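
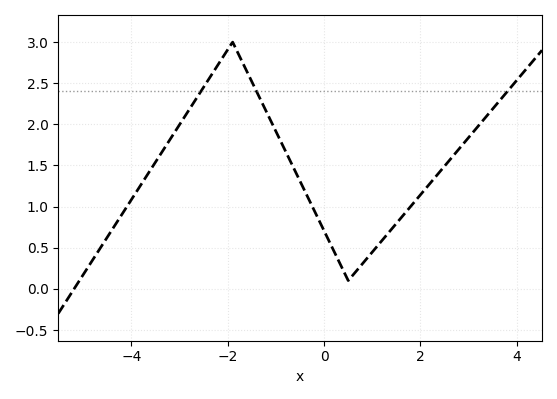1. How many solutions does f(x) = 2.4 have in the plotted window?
3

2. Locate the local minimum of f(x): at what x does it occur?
0.6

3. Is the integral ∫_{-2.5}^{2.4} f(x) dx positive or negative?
positive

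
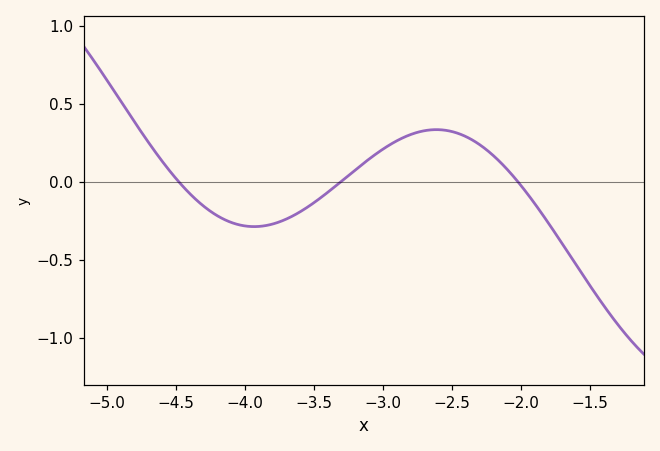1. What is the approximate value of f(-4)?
-0.284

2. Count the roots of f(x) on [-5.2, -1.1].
3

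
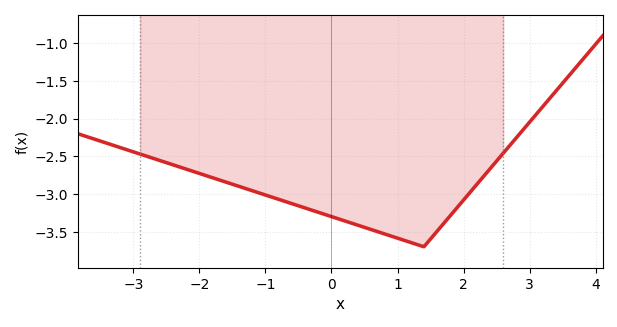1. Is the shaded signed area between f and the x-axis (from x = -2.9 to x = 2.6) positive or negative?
negative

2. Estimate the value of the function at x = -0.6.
-3.15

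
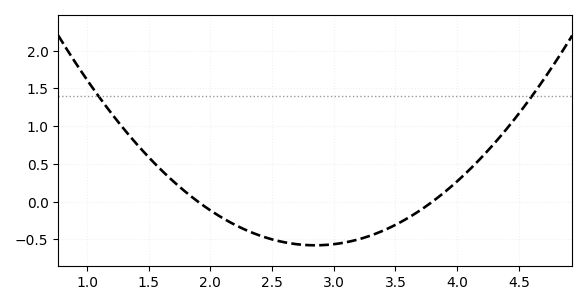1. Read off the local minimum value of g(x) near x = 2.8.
-0.578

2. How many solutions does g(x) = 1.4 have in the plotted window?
2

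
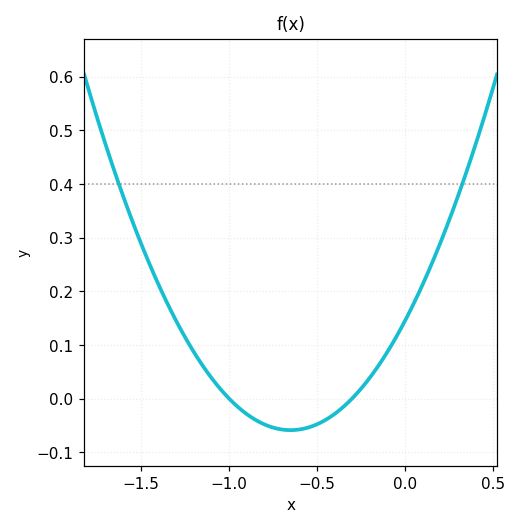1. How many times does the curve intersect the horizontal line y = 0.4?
2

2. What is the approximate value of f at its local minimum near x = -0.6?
-0.059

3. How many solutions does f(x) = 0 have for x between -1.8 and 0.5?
2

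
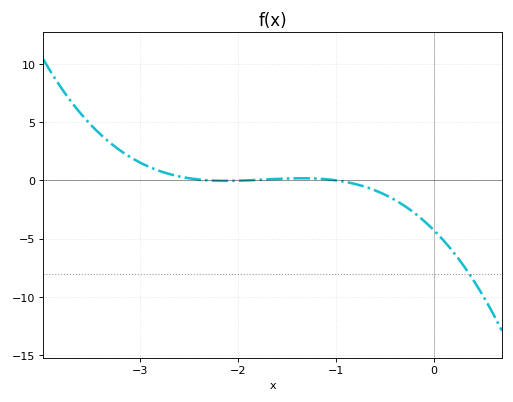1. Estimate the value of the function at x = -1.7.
0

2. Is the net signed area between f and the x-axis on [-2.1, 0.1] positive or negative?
negative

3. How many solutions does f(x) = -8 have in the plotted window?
1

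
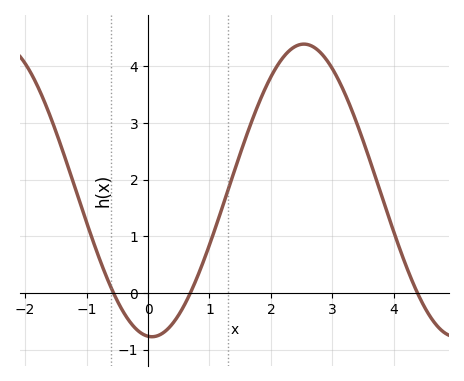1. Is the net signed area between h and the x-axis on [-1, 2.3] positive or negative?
positive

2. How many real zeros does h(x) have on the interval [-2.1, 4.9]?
3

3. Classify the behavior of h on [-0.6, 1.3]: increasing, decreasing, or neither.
neither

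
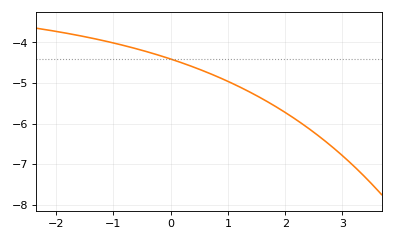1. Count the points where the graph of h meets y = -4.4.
1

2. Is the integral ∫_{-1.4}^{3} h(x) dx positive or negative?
negative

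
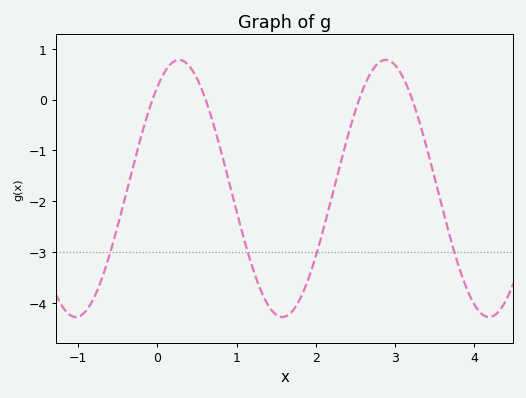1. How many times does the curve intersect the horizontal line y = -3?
4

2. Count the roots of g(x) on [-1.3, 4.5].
4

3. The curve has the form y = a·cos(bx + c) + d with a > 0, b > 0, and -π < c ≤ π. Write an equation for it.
y = 2.53cos(2.41x - 0.662) - 1.75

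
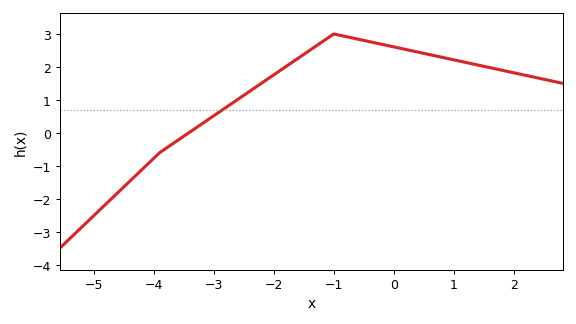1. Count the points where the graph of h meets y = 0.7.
1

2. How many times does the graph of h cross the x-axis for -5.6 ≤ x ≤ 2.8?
1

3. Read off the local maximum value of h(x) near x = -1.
3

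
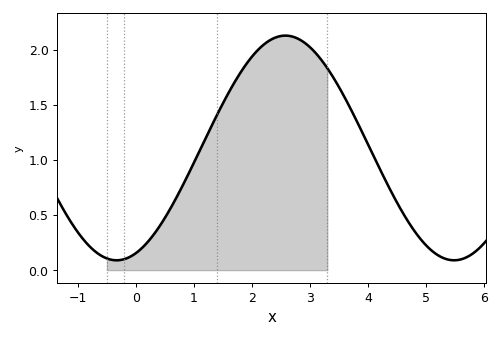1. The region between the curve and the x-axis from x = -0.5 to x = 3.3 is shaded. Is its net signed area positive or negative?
positive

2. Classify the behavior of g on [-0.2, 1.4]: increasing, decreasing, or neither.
increasing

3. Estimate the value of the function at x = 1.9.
1.87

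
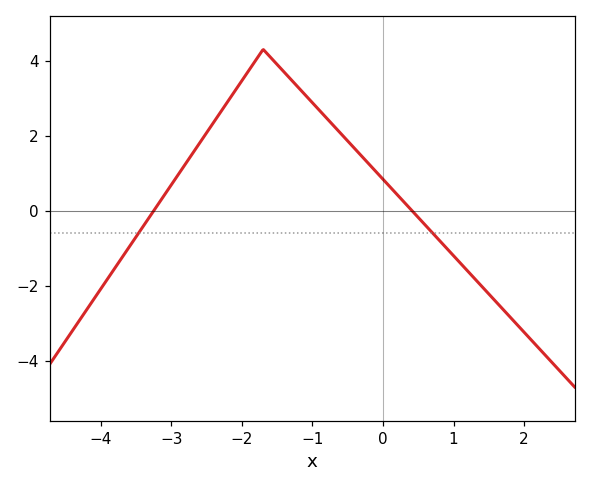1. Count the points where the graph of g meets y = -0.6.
2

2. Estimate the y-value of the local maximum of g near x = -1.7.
4.2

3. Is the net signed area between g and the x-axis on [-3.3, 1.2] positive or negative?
positive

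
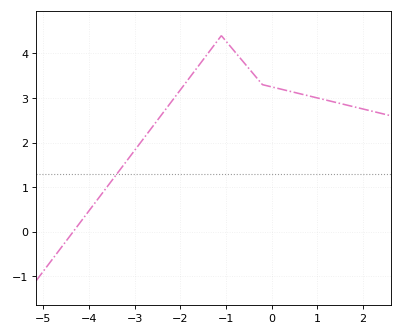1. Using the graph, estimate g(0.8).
3.1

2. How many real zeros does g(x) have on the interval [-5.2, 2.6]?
1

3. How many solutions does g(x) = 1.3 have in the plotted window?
1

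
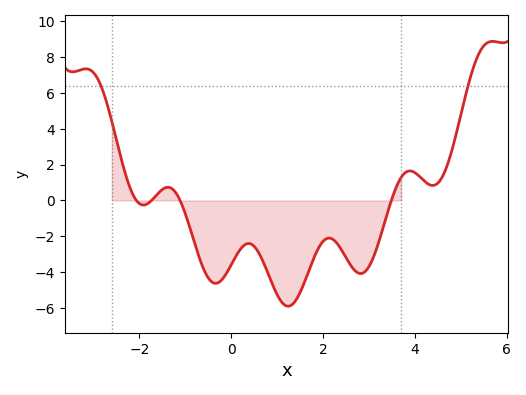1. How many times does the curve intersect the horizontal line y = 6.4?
2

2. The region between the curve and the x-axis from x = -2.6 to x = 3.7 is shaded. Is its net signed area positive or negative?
negative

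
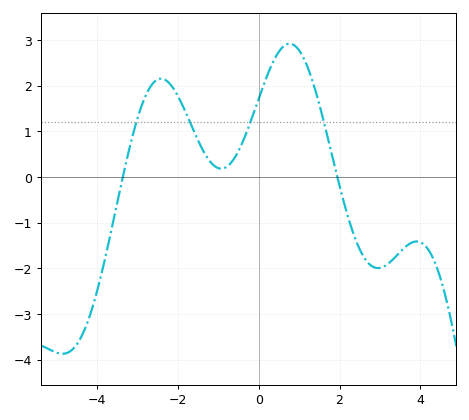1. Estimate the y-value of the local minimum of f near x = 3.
-2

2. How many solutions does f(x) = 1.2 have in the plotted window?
4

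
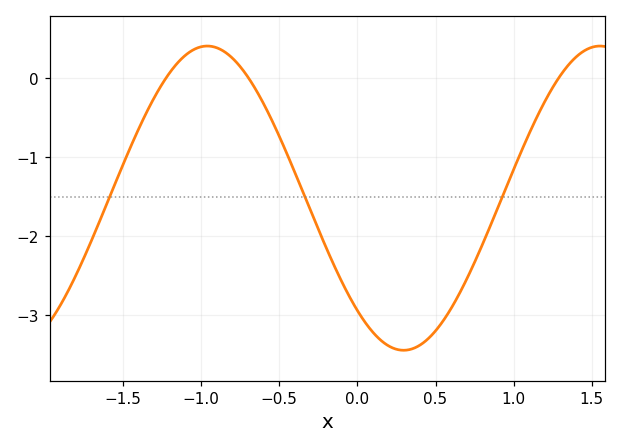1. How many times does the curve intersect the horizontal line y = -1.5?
3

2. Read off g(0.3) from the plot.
-3.45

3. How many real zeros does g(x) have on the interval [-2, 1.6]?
3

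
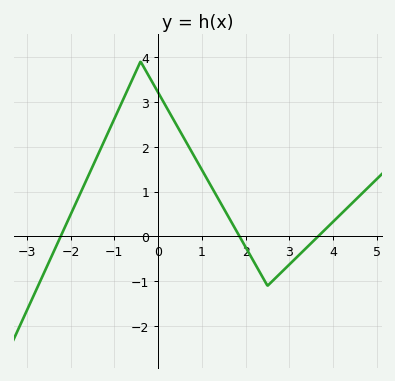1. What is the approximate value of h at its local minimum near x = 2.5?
-1.1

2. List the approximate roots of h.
-2.23, 1.86, 3.65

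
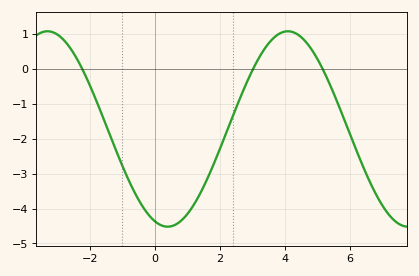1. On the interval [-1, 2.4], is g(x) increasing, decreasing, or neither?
neither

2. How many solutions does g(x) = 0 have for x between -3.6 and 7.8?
3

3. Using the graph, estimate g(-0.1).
-4.3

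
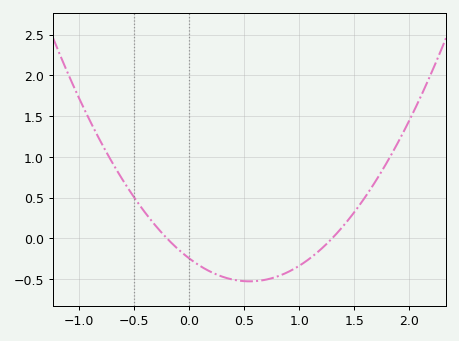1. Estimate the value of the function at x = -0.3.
0.15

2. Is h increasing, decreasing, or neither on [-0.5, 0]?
decreasing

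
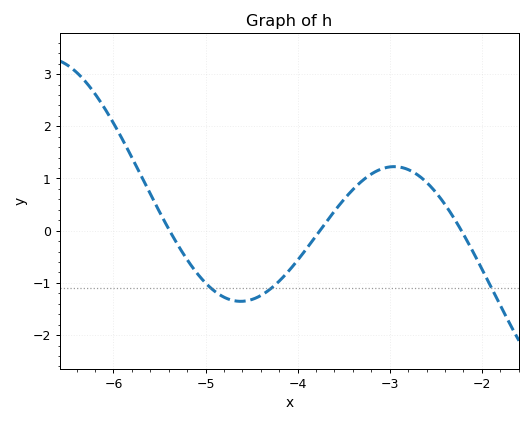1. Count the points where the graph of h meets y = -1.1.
3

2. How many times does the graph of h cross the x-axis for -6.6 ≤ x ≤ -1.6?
3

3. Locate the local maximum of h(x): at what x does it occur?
-3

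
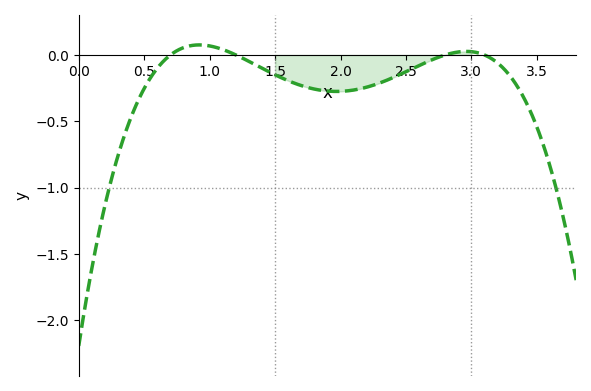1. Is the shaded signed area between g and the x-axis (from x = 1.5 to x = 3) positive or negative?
negative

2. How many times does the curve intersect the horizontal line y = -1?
2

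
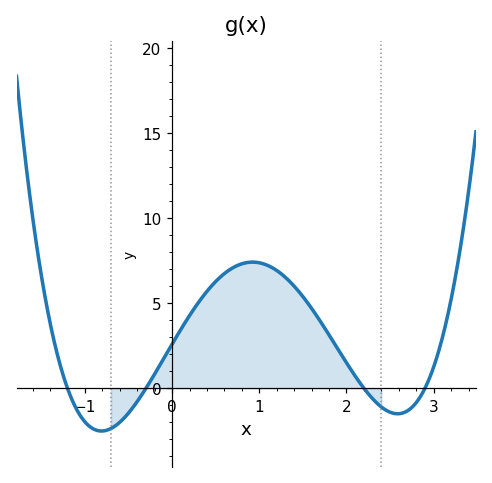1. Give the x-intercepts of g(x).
-1.2, -0.3, 2.2, 2.9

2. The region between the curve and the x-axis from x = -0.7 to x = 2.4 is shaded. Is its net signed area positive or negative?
positive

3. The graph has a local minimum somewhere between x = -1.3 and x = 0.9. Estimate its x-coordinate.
-0.8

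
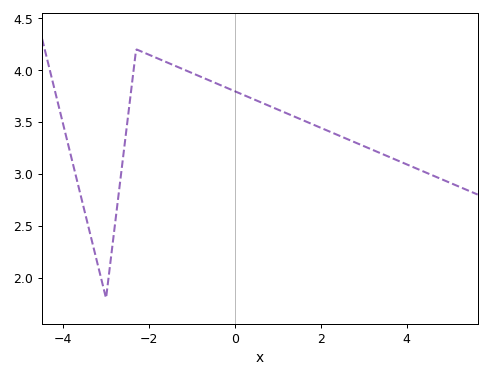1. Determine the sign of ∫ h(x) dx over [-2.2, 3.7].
positive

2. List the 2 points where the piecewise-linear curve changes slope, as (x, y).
(-3, 1.8); (-2.3, 4.2)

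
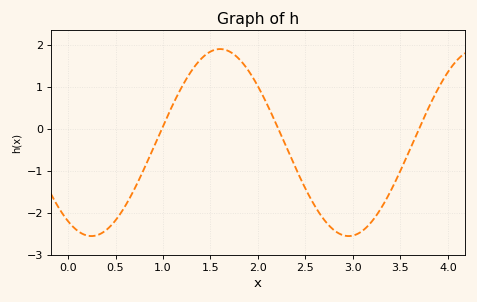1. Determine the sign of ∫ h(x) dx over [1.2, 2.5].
positive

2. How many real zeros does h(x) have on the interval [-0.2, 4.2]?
3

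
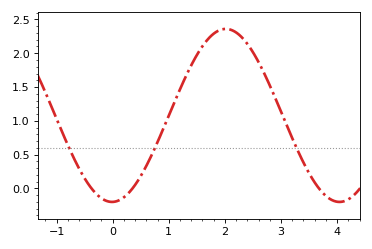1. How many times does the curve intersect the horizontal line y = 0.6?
3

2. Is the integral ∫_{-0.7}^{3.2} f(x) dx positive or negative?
positive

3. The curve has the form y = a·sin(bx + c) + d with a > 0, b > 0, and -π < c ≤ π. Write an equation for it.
y = 1.28sin(1.6x - 1.6) + 1.08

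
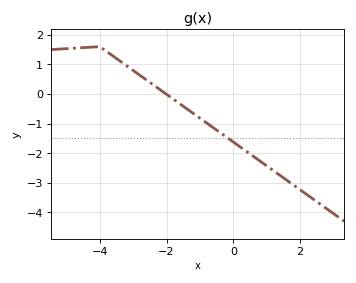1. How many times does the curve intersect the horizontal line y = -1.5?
1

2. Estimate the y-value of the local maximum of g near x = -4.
1.6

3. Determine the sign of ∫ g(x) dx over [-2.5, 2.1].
negative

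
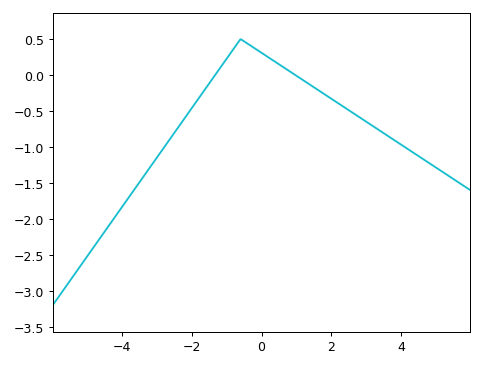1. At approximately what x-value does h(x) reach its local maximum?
-0.598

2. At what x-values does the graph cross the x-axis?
-1.33, 0.964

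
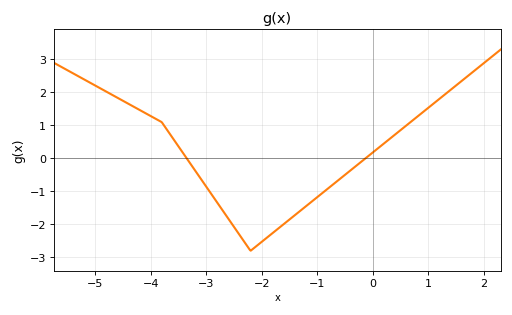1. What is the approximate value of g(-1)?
-1.2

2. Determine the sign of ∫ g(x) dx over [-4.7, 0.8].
negative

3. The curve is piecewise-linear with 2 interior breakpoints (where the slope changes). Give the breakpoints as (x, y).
(-3.8, 1.1); (-2.2, -2.8)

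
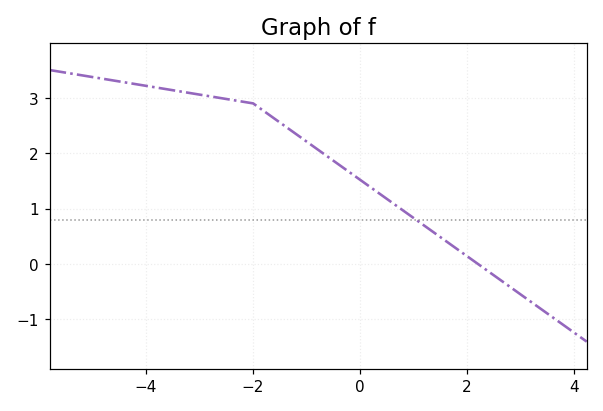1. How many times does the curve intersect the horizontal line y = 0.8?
1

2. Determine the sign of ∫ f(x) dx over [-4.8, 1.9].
positive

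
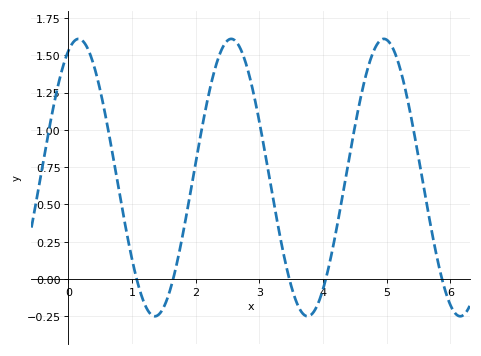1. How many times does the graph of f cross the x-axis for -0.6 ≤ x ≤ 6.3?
5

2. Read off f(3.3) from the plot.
0.343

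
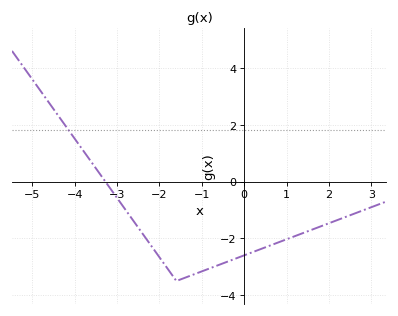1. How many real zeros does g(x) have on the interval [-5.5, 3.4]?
1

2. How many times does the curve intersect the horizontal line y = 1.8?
1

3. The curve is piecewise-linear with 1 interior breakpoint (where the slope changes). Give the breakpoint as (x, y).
(-1.6, -3.5)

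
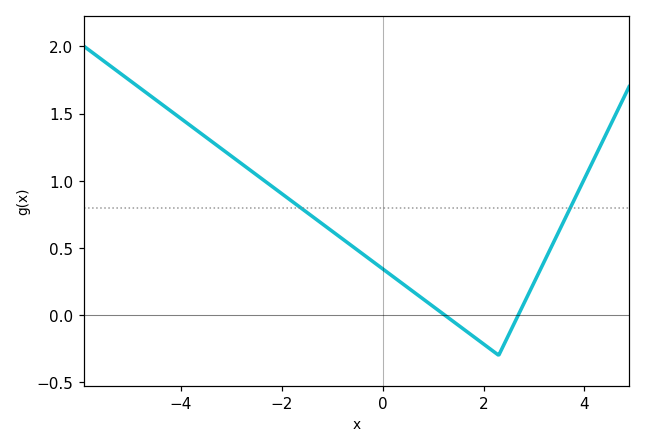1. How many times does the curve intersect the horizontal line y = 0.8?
2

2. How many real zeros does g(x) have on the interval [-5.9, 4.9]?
2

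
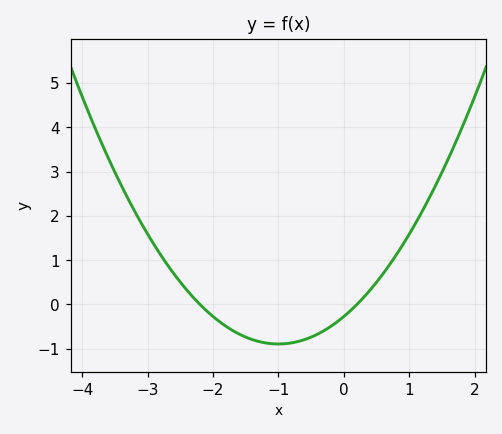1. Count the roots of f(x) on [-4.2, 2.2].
2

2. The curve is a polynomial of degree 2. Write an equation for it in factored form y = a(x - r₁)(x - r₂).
y = 0.62(x + 2.2)(x - 0.2)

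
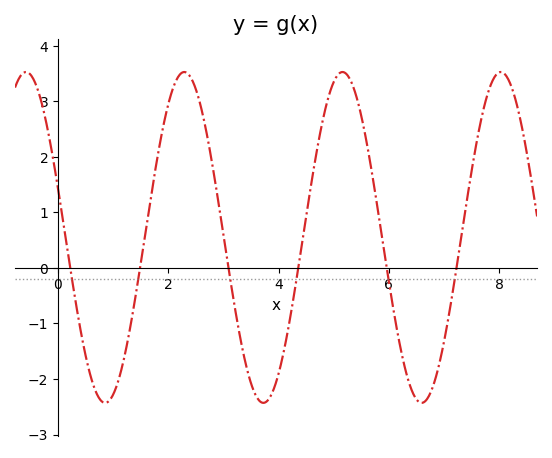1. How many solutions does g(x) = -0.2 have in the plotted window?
6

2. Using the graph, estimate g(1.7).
1.38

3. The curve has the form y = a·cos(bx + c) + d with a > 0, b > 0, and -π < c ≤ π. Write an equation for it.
y = 2.98cos(2.19x + 1.27) + 0.55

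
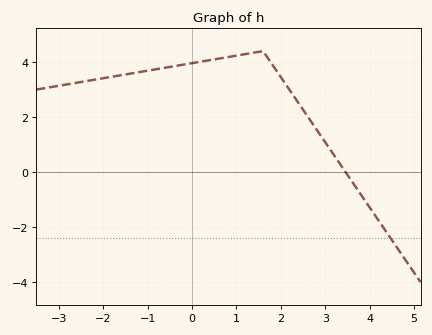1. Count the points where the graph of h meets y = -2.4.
1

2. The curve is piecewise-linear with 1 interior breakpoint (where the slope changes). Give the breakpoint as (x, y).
(1.6, 4.4)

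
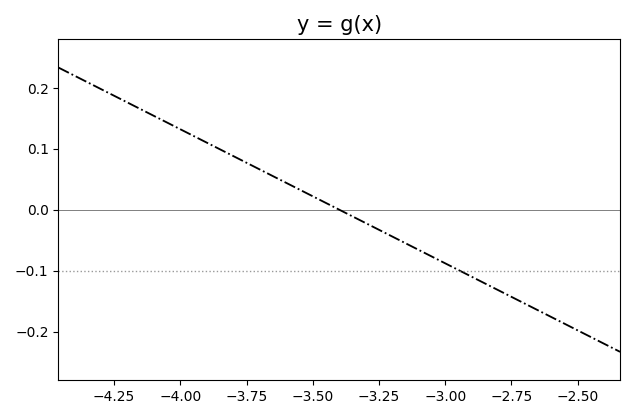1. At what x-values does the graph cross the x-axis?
-3.4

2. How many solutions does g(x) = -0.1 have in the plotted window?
1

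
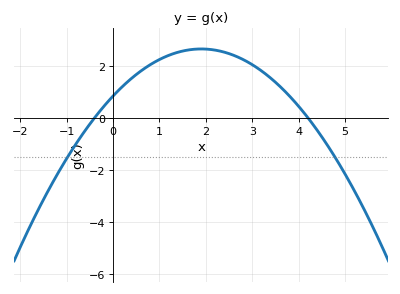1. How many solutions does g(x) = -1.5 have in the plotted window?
2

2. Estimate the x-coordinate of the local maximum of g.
1.8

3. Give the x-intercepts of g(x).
-0.4, 4.2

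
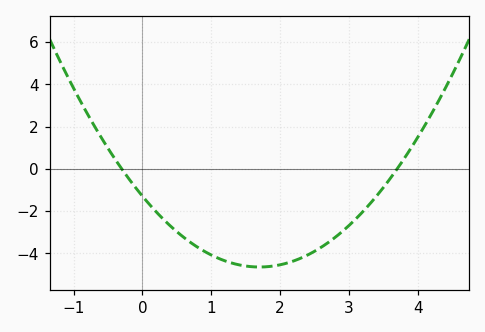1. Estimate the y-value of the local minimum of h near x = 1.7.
-4.64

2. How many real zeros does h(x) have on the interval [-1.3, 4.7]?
2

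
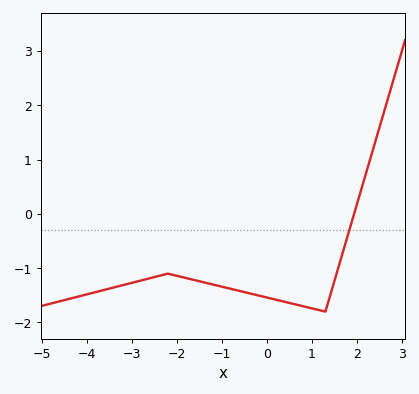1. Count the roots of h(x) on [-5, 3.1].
1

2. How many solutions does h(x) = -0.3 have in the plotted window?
1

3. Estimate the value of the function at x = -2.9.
-1.25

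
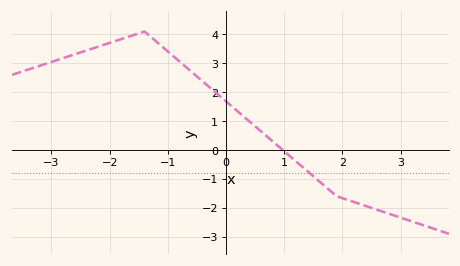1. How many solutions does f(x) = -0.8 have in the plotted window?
1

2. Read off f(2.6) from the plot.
-2.1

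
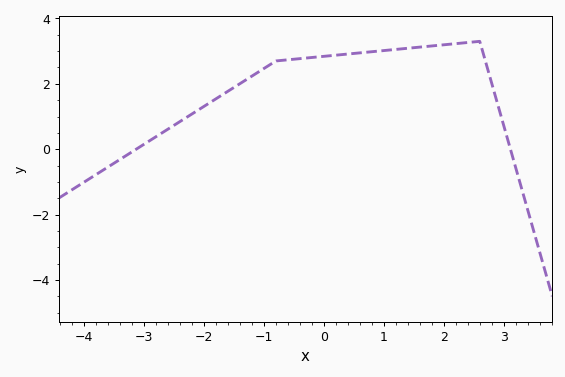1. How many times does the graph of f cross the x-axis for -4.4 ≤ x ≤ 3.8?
2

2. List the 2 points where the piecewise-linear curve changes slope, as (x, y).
(-0.8, 2.7); (2.6, 3.3)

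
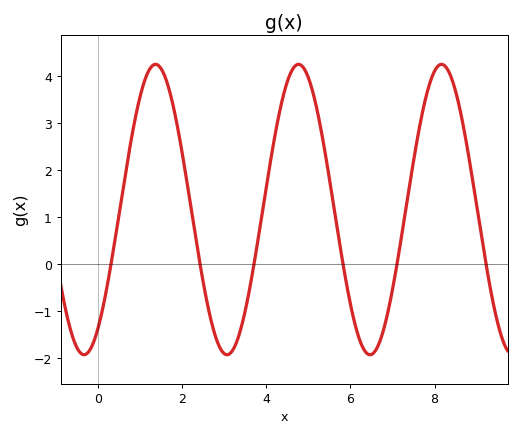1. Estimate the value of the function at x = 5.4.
2.4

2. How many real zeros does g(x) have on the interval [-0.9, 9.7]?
6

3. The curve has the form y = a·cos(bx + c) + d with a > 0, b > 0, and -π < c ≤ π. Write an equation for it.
y = 3.09cos(1.9x - 2.5) + 1.16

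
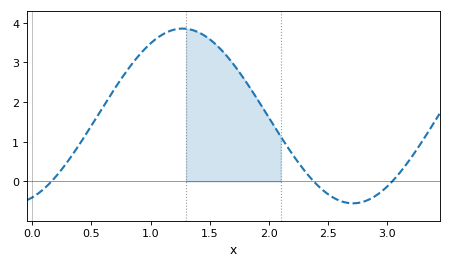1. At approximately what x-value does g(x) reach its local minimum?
2.71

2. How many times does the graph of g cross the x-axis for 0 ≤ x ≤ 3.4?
3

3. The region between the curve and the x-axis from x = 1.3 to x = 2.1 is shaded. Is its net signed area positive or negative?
positive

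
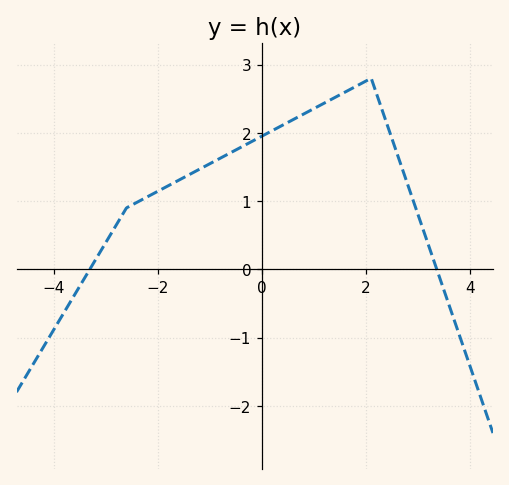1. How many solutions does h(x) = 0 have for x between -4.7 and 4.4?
2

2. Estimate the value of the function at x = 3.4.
-0.091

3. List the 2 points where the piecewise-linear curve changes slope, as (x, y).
(-2.6, 0.9); (2.1, 2.8)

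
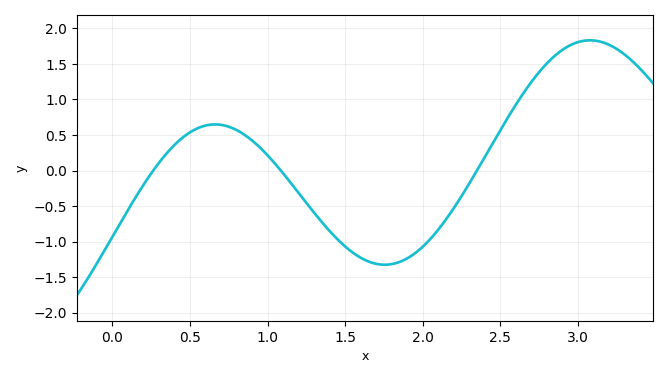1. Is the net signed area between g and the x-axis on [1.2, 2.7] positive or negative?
negative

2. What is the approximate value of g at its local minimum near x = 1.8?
-1.35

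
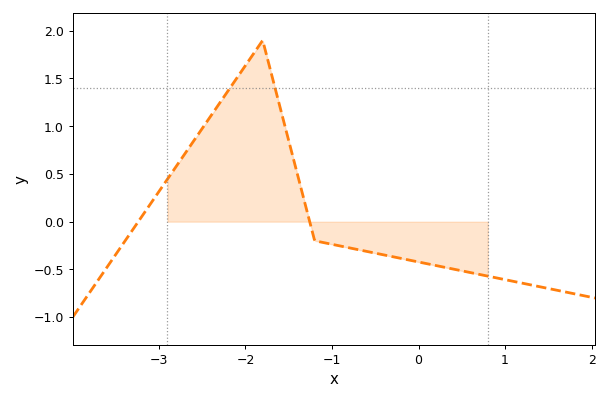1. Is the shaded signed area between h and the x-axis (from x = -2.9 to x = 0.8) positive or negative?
positive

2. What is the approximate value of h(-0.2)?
-0.4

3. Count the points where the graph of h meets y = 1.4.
2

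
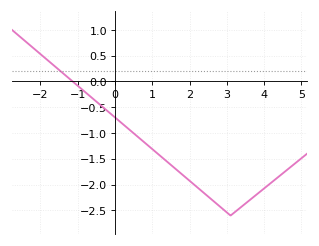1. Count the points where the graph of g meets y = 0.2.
1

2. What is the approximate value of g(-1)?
-0.083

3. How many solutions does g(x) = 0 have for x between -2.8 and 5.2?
1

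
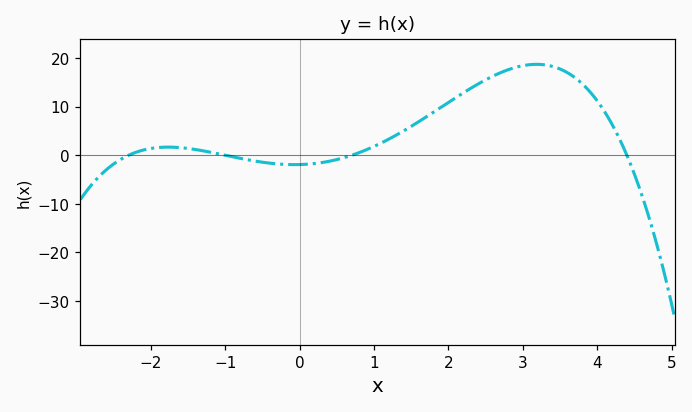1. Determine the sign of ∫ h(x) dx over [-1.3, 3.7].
positive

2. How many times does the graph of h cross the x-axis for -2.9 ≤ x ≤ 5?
4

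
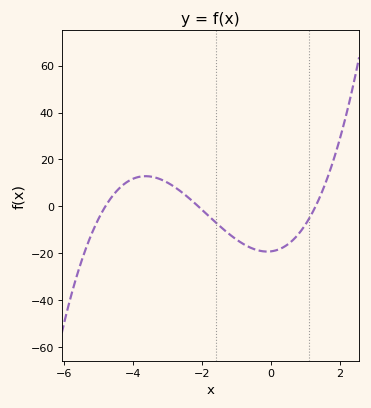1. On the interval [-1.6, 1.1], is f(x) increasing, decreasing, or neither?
neither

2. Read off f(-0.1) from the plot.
-19.2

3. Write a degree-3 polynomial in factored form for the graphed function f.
y = 1.46(x + 4.8)(x + 2.1)(x - 1.3)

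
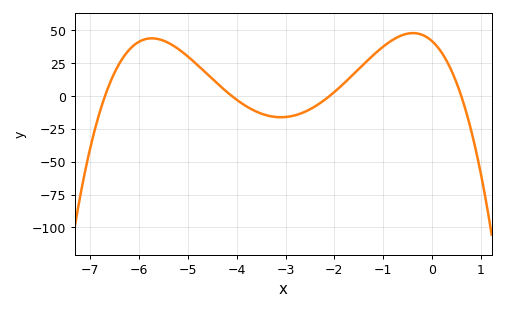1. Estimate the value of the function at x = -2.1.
0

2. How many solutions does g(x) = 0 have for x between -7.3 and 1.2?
4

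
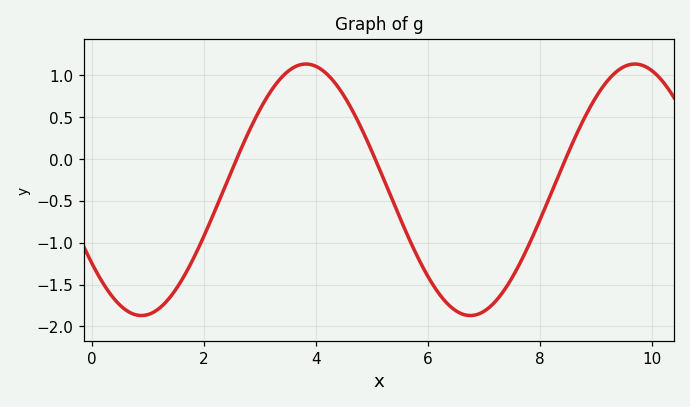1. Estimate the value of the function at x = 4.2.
1.01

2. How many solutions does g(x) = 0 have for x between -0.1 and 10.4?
3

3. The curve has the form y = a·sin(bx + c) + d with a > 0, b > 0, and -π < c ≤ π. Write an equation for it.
y = 1.5sin(1.07x - 2.52) - 0.37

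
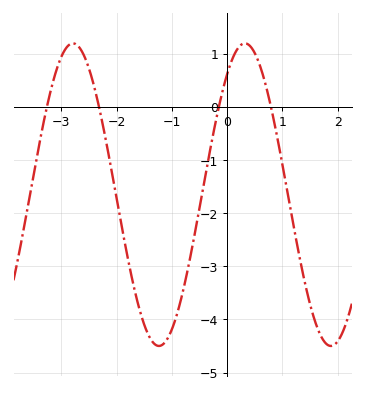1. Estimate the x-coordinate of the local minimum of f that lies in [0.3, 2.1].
1.88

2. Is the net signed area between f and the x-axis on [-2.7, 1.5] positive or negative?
negative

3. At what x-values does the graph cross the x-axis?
-3.26, -2.32, -0.15, 0.794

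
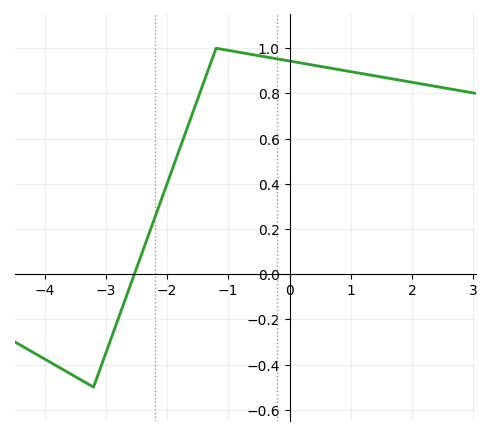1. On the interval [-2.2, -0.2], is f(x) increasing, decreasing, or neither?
neither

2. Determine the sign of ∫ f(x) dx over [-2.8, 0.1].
positive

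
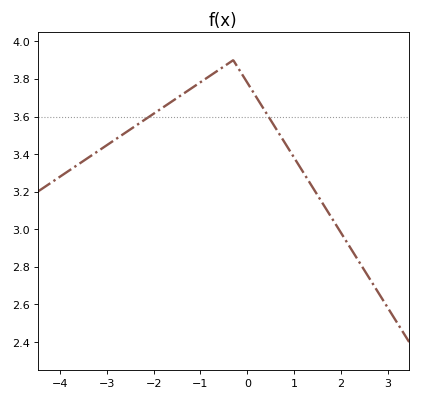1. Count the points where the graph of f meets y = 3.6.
2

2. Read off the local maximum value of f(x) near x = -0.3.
3.9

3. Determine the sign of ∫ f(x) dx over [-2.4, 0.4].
positive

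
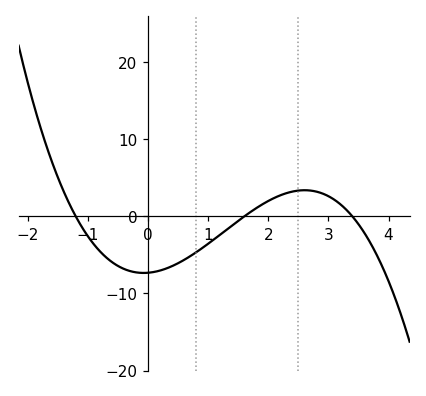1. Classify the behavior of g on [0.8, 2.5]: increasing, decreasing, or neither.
increasing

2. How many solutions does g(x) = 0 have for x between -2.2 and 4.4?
3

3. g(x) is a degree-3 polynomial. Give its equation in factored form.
y = -1.12(x + 1.2)(x - 1.6)(x - 3.4)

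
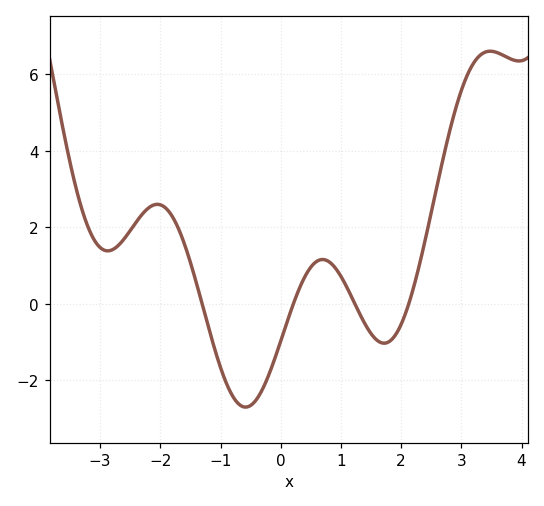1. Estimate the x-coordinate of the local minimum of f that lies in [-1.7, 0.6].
-0.584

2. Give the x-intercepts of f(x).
-1.31, 0.21, 1.23, 2.13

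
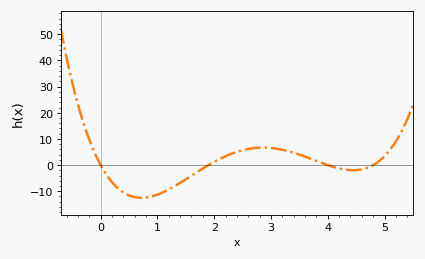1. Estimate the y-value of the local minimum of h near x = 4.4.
-1.97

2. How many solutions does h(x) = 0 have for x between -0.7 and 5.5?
4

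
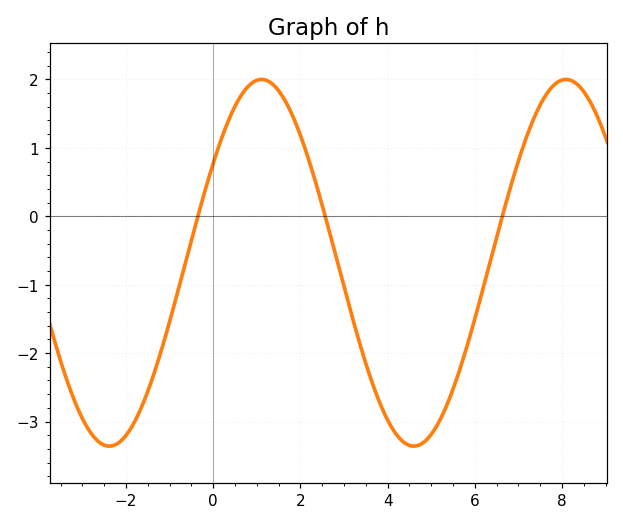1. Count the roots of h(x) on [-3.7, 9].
3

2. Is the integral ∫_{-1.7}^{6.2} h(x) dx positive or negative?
negative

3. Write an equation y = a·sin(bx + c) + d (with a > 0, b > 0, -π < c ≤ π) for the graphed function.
y = 2.68sin(0.9x + 0.57) - 0.68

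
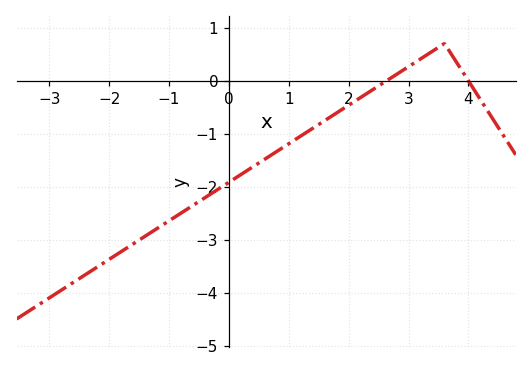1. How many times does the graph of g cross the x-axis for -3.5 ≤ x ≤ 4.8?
2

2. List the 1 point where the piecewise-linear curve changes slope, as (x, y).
(3.6, 0.7)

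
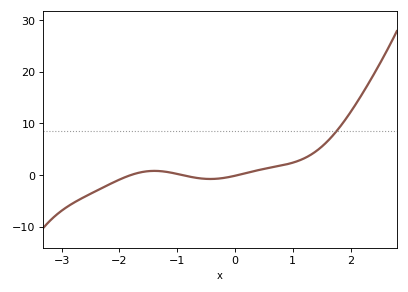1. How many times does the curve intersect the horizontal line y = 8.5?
1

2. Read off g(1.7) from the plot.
8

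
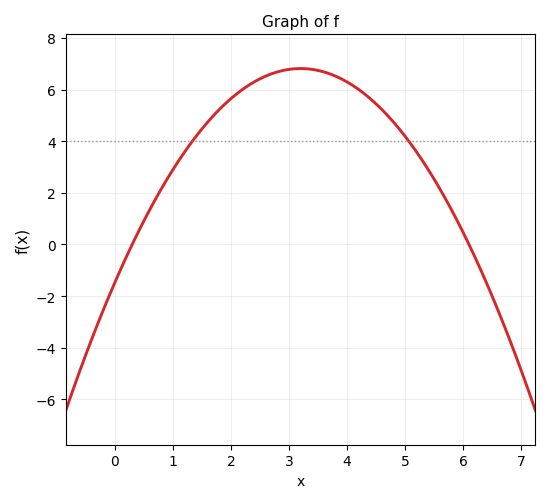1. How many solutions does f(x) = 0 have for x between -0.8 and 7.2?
2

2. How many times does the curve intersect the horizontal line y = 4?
2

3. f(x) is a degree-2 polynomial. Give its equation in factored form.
y = -0.81(x - 0.3)(x - 6.1)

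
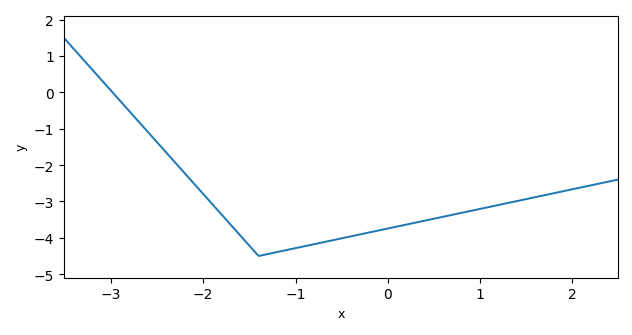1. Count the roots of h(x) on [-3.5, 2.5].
1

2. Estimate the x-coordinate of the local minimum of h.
-1.4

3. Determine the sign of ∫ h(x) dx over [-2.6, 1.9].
negative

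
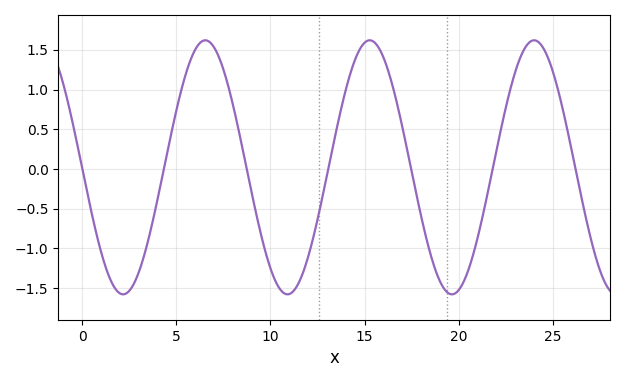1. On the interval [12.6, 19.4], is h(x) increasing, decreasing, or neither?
neither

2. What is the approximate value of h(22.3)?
0.567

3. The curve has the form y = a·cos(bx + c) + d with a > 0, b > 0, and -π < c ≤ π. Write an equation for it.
y = 1.6cos(0.72x + 1.57) + 0.02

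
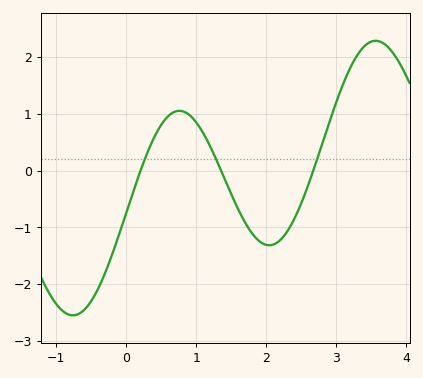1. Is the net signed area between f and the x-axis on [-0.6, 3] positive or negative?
negative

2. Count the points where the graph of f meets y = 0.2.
3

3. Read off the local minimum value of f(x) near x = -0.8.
-2.55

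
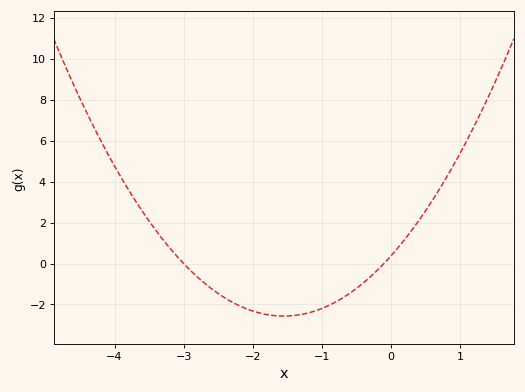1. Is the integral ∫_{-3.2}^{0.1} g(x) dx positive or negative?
negative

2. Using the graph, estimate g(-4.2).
6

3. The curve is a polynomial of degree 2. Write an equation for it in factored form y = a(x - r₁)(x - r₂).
y = 1.22(x + 3)(x + 0.1)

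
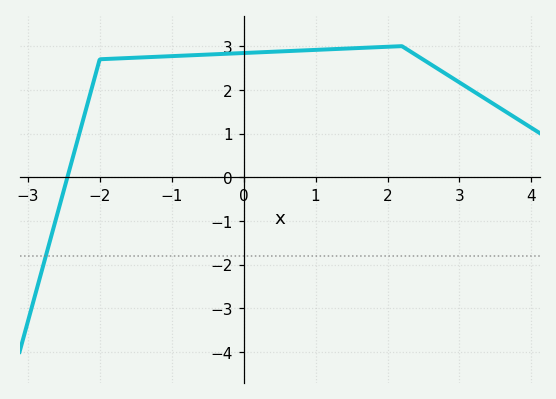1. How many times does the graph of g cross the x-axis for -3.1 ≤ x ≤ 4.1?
1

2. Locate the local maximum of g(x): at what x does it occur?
2.2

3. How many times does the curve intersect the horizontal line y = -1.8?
1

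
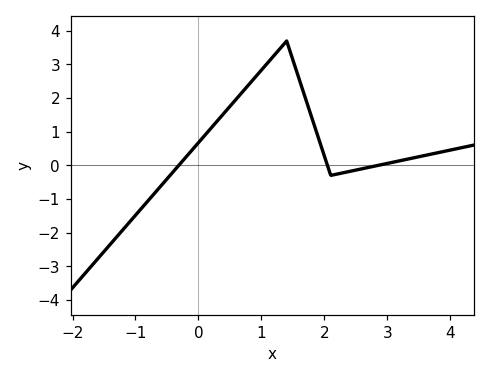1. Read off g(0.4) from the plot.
1.5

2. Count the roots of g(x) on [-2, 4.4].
3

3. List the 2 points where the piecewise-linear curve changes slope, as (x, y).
(1.4, 3.7); (2.1, -0.3)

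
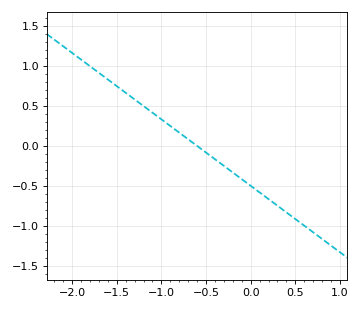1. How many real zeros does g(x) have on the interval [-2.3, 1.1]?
1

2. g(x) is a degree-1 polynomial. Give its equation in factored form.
y = -0.83(x + 0.6)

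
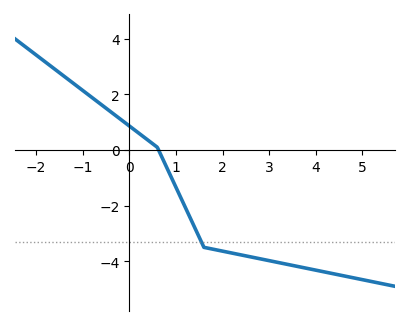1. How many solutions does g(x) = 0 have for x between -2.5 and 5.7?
1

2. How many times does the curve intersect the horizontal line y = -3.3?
1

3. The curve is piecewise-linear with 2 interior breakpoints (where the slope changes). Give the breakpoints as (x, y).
(0.6, 0.1); (1.6, -3.5)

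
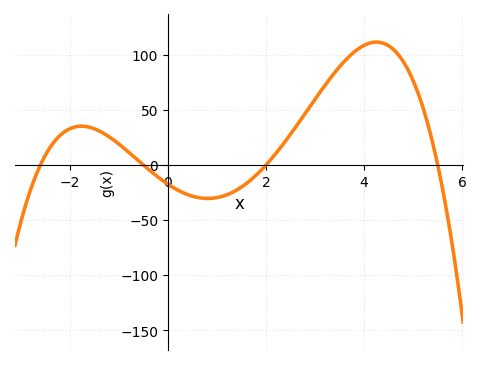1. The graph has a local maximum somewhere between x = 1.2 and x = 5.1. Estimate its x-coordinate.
4.25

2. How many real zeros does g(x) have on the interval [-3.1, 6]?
4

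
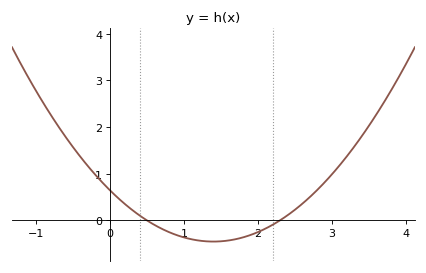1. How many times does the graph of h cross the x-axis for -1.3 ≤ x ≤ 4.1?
2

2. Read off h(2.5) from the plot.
0.224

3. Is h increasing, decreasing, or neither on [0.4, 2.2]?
neither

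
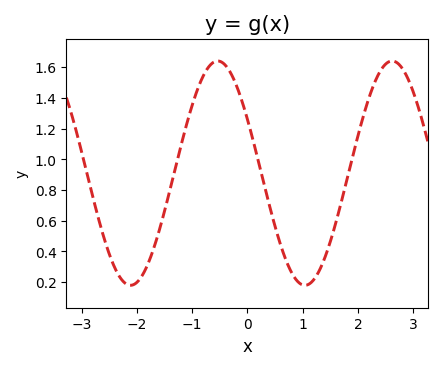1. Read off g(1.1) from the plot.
0.185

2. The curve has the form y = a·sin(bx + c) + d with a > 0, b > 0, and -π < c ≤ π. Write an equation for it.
y = 0.73sin(1.99x + 2.64) + 0.91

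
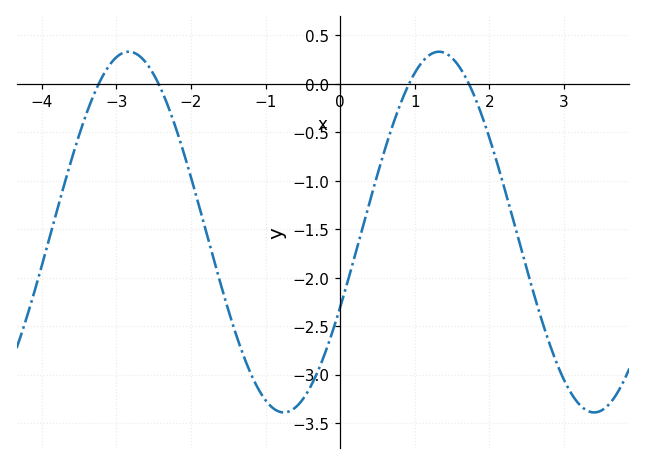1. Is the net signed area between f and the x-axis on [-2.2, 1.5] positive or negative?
negative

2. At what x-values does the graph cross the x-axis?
-3.24, -2.44, 0.924, 1.73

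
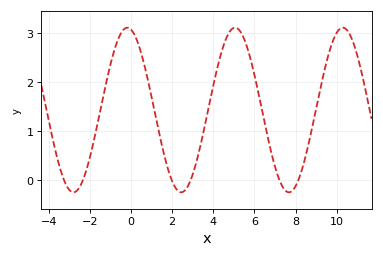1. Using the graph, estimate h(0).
3.07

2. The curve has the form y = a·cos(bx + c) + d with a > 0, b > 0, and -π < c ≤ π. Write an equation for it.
y = 1.68cos(1.2x + 0.21) + 1.43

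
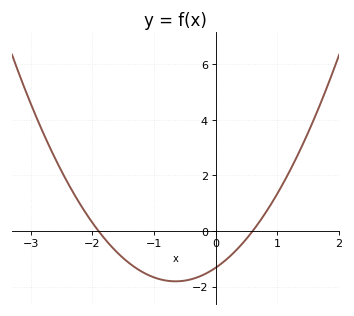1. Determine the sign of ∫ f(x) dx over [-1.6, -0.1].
negative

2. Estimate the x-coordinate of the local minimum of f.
-0.65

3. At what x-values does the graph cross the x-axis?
-1.9, 0.6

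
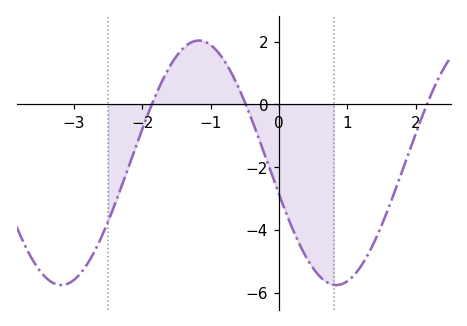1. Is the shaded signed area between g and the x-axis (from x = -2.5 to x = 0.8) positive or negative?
negative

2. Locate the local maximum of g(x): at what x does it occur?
-1.17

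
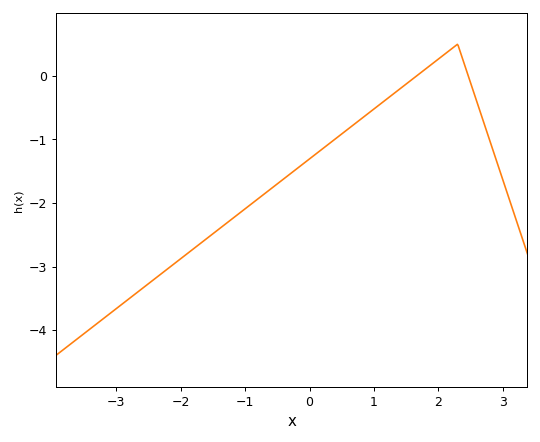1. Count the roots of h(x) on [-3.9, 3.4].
2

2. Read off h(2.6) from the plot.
-0.4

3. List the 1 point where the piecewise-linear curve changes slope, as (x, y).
(2.3, 0.5)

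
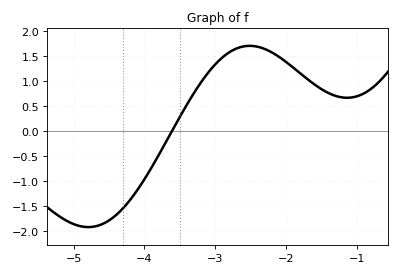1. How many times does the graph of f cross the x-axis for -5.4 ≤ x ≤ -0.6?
1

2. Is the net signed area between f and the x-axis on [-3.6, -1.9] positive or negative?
positive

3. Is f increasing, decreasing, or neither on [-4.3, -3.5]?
increasing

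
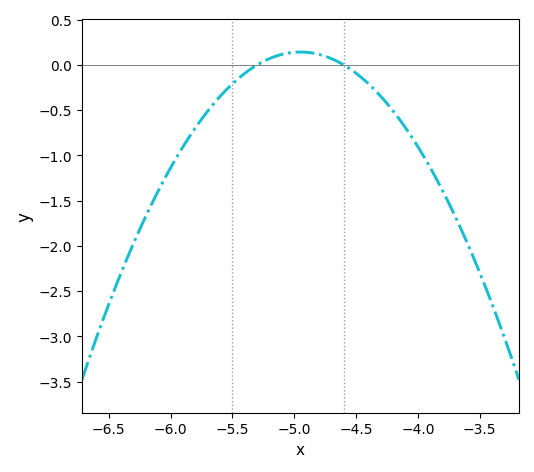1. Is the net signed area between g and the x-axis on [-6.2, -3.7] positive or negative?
negative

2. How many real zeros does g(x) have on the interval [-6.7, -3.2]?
2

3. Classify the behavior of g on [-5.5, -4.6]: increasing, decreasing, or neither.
neither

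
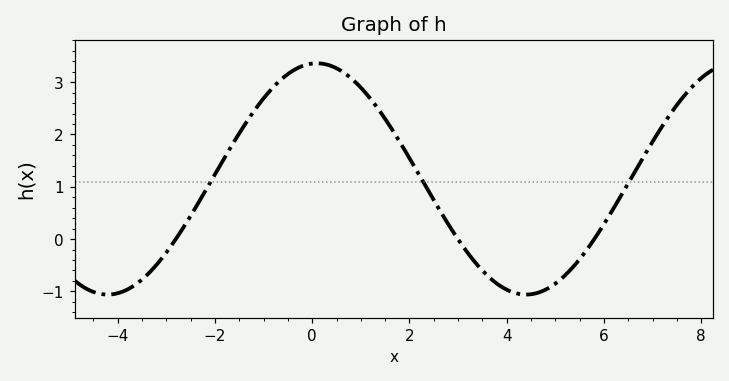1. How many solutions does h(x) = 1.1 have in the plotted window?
3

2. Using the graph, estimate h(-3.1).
-0.376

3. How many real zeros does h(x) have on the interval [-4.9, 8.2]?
3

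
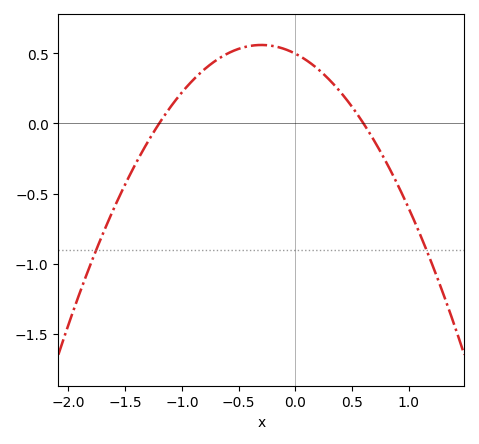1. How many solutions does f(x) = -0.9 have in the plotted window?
2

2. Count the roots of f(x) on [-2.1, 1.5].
2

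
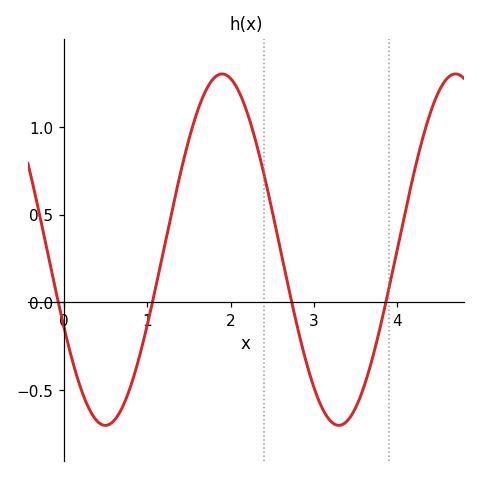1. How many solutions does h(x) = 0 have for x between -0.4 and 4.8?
4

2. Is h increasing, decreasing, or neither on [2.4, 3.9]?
neither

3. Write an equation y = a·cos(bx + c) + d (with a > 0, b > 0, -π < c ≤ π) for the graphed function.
y = 1cos(2.24x + 2.03) + 0.3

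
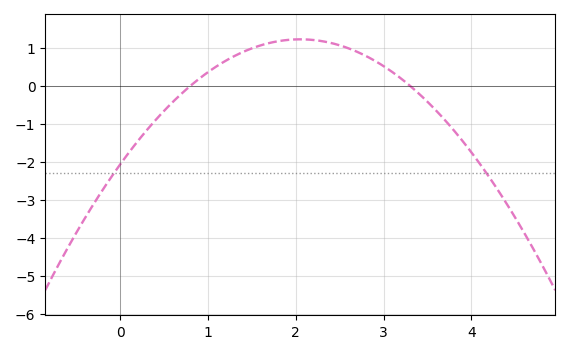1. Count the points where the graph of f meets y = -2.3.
2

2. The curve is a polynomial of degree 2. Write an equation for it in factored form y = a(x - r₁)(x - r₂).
y = -0.78(x - 0.8)(x - 3.3)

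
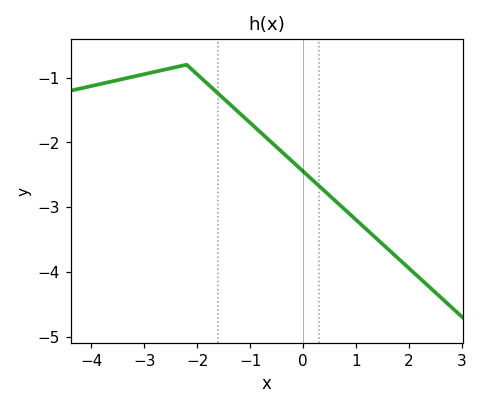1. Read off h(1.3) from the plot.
-3.42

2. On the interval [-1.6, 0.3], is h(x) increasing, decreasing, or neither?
decreasing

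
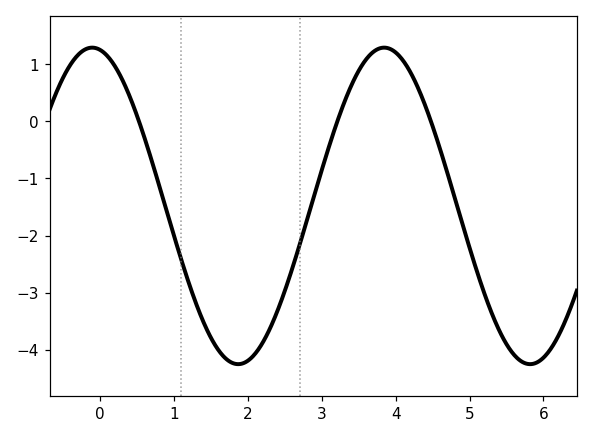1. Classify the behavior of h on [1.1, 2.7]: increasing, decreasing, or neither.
neither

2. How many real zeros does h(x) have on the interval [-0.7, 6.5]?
3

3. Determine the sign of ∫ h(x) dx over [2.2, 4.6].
negative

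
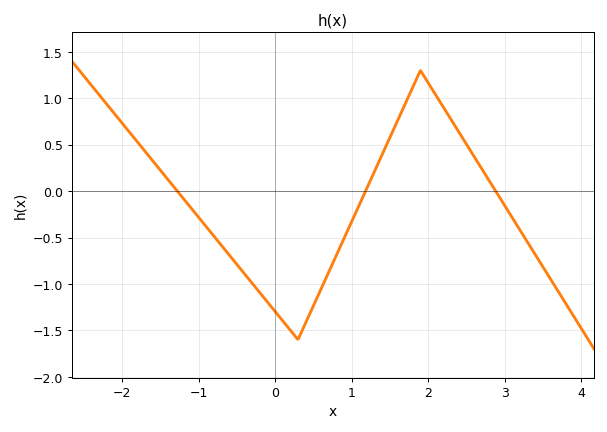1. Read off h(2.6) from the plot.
0.375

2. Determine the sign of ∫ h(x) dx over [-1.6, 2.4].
negative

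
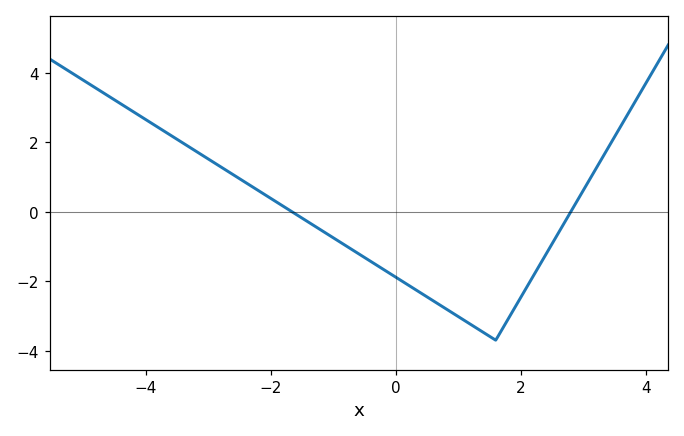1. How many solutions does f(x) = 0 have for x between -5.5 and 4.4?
2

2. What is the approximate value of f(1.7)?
-3.39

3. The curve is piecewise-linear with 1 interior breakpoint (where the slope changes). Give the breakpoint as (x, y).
(1.6, -3.7)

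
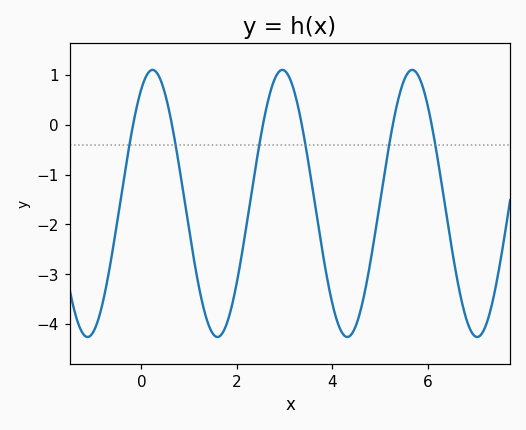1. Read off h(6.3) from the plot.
-1.2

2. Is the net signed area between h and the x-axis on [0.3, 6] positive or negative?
negative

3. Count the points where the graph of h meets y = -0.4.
6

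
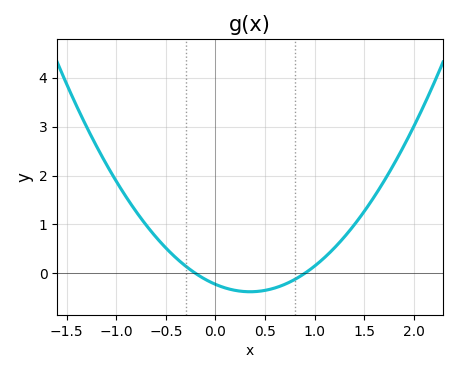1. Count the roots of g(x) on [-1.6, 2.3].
2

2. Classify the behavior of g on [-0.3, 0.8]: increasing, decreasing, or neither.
neither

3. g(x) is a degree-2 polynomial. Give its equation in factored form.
y = 1.24(x + 0.2)(x - 0.9)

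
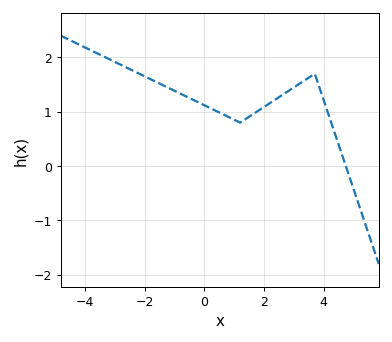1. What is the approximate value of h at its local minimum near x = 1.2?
0.8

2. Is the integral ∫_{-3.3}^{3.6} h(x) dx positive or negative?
positive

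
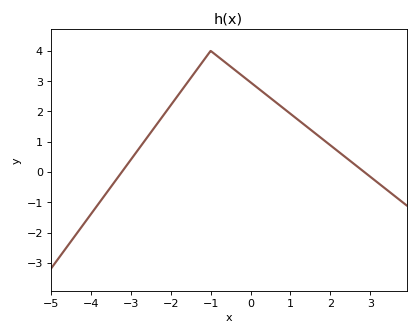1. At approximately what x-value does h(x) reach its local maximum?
-1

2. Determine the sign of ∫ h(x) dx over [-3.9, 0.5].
positive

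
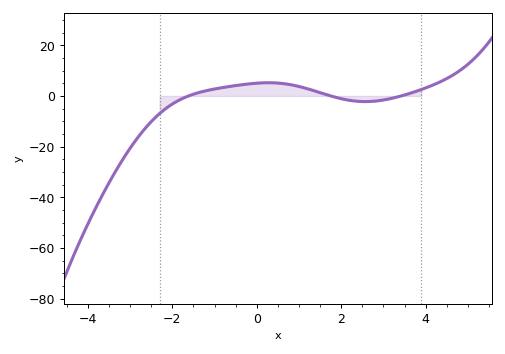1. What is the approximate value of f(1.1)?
3.3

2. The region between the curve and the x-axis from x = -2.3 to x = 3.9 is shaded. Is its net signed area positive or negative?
positive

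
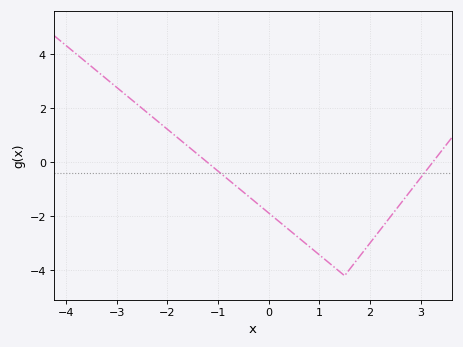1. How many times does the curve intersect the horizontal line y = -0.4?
2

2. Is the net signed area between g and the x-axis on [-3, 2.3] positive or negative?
negative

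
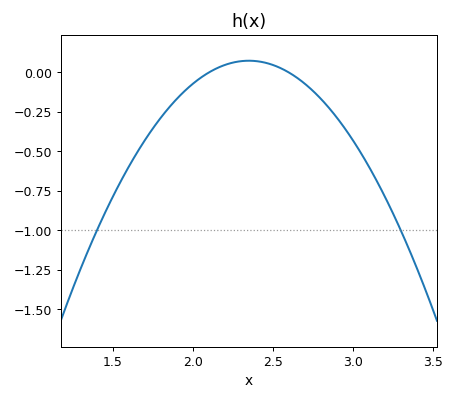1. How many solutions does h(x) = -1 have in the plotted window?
2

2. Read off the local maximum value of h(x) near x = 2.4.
0.074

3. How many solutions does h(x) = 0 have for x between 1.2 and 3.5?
2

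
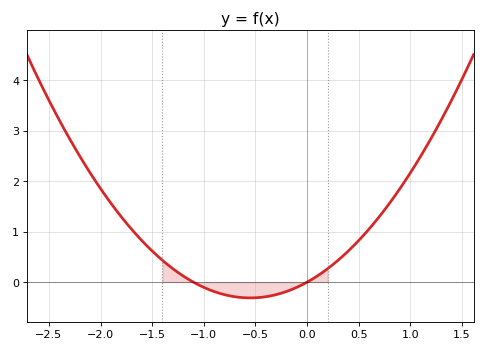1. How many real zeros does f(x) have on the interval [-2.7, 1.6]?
2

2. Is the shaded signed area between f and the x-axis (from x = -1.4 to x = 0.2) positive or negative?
negative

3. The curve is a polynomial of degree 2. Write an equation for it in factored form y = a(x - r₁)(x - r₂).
y = 1.03(x + 1.1)(x - 0)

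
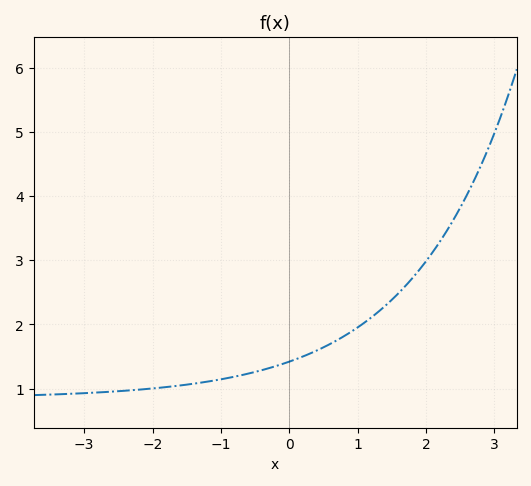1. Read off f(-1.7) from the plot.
1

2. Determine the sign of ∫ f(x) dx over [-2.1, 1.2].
positive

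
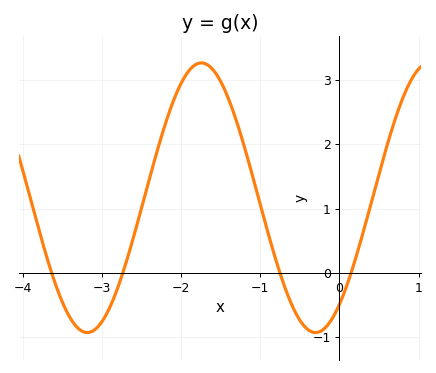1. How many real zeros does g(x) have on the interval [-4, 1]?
4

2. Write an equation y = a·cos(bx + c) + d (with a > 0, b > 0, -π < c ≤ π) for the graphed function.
y = 2.1cos(2.18x - 2.48) + 1.17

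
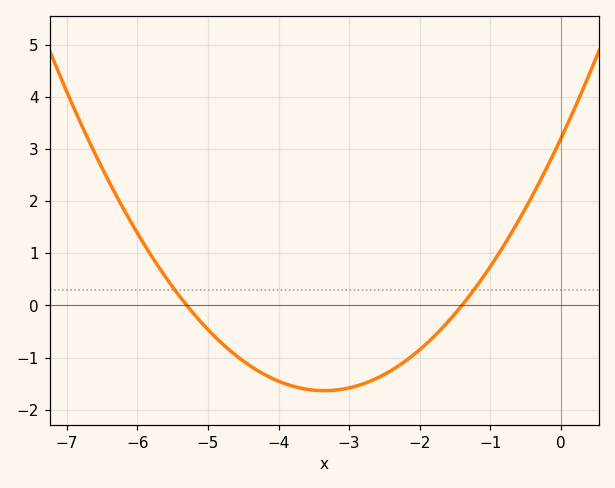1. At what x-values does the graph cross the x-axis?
-5.3, -1.4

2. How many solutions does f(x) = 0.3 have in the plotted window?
2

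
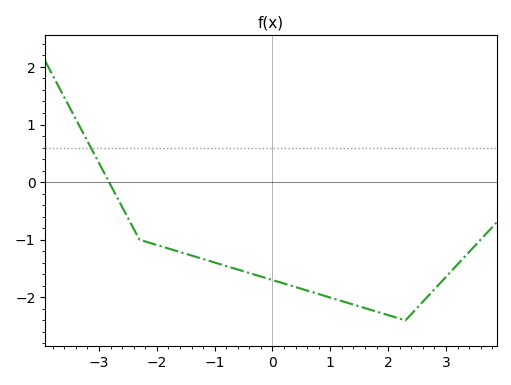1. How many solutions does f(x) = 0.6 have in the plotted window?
1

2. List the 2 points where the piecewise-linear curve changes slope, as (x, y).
(-2.3, -1); (2.3, -2.4)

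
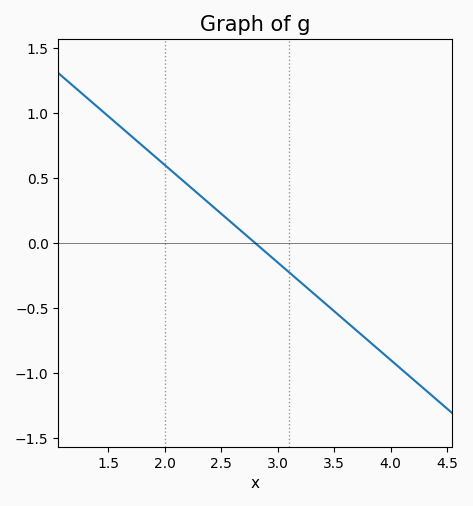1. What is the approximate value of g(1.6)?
0.9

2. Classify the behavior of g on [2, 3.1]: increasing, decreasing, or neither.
decreasing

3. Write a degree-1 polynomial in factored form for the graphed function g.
y = -0.75(x - 2.8)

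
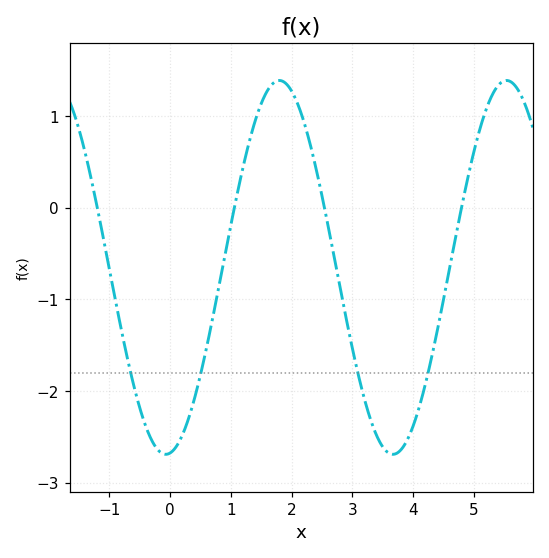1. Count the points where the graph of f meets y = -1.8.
4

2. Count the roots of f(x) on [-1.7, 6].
4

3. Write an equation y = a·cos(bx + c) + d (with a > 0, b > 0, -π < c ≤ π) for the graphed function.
y = 2.04cos(1.68x - 3.02) - 0.65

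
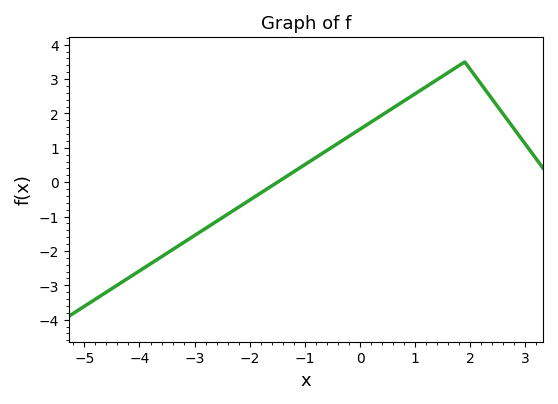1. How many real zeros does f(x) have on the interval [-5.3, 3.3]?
1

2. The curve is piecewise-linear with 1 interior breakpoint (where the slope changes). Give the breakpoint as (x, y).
(1.9, 3.5)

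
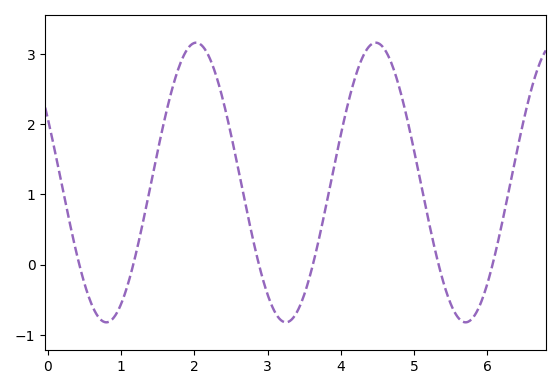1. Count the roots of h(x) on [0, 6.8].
6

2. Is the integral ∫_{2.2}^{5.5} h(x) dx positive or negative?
positive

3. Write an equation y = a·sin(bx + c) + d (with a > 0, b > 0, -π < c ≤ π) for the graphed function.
y = 1.99sin(2.6x + 2.7) + 1.17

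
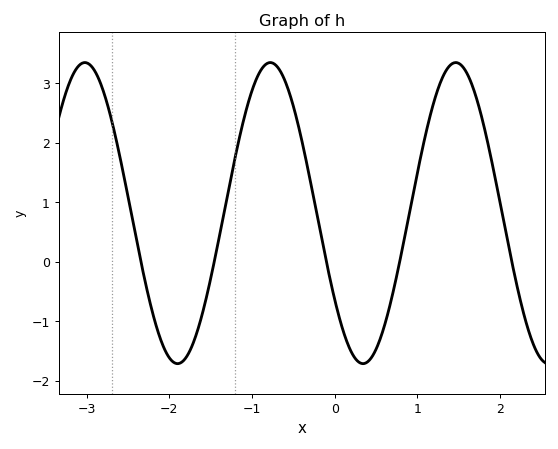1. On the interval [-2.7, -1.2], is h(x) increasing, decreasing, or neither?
neither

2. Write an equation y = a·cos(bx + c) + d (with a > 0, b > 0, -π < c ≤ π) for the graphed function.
y = 2.53cos(2.8x + 2.2) + 0.82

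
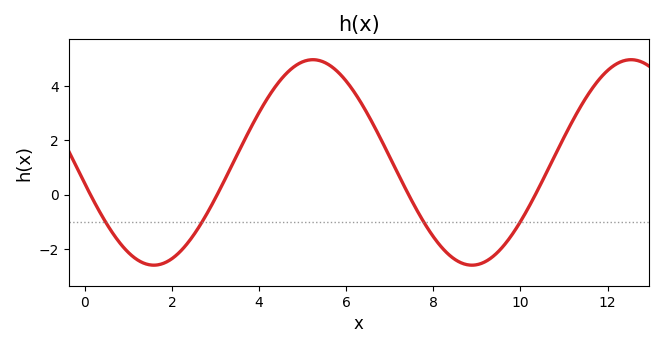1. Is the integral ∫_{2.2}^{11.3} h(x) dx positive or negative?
positive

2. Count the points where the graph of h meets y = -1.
4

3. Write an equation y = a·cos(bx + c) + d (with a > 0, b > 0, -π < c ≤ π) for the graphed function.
y = 3.78cos(0.86x + 1.78) + 1.19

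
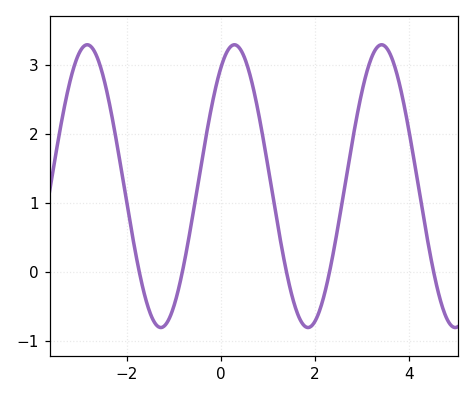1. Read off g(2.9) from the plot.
2.3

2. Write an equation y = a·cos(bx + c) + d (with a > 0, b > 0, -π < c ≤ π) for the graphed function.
y = 2.05cos(2x - 0.58) + 1.24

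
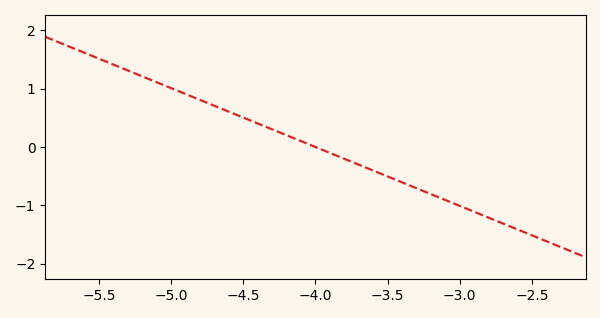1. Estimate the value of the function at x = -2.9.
-1.1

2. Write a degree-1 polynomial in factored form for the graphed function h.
y = -1.01(x + 4)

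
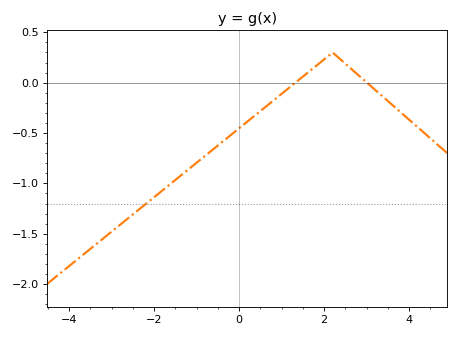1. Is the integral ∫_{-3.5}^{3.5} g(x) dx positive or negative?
negative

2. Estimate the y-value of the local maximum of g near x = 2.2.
0.3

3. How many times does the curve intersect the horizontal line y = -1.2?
1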